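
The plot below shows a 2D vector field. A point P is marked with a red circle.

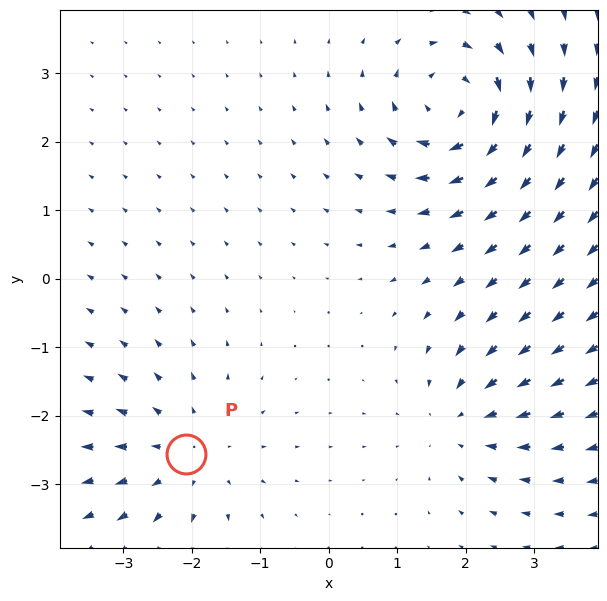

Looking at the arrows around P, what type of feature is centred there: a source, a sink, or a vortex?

source

At P (-2.1, -2.6) the arrows spread outward. Divergence about +3, curl ≈0 — positive divergence with near-zero curl is a source.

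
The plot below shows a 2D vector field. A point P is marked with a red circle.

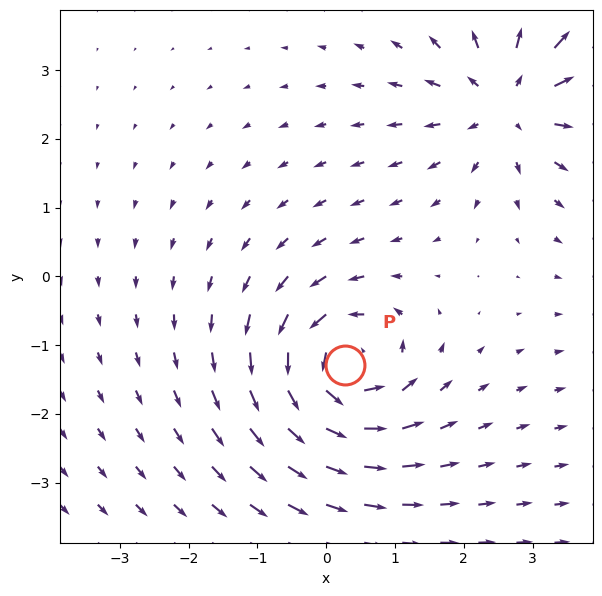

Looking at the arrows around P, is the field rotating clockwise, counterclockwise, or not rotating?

counterclockwise

Near P at (0.3, -1.3) the arrows circulate counterclockwise. The curl (z-component) there is about +5; positive curl means counterclockwise rotation.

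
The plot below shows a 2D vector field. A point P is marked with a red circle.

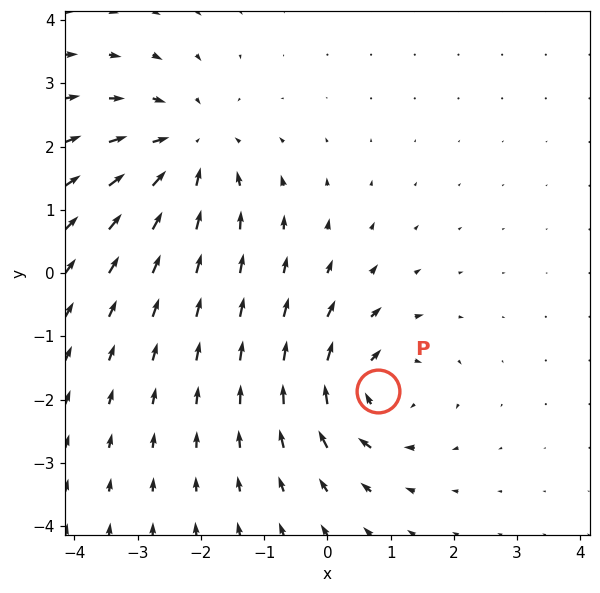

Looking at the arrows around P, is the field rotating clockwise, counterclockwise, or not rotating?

Near P at (0.8, -1.9) the arrows circulate clockwise. The curl (z-component) there is about -5; negative curl means clockwise rotation.

clockwise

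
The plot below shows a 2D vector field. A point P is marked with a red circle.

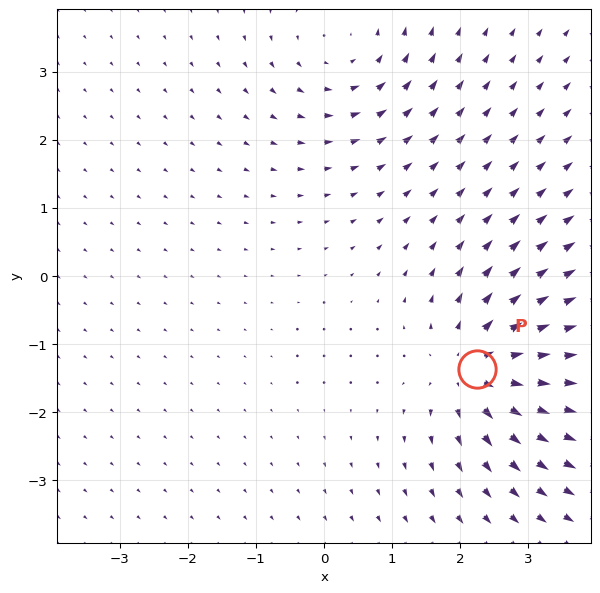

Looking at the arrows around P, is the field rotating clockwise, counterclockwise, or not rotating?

Near P at (2.2, -1.4) the arrows show no circulation. The curl there is ≈0.

not rotating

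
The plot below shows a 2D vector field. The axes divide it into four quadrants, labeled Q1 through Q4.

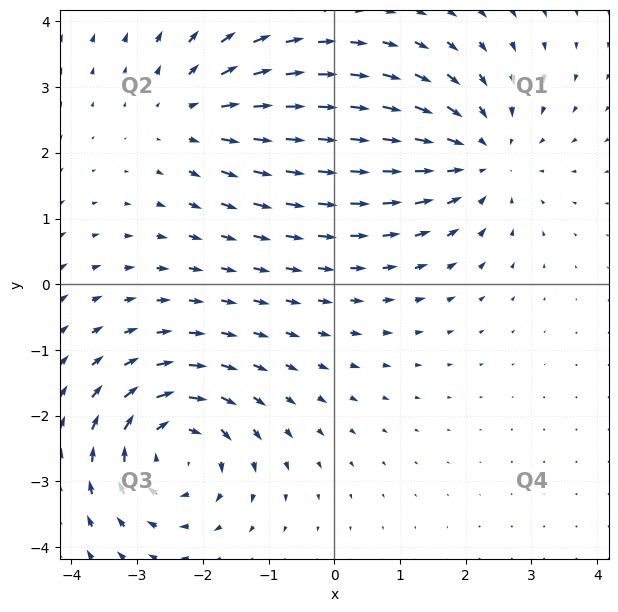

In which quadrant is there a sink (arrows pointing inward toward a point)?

The sink sits at approximately (2.2, 1.9), which lies in quadrant Q1. The divergence there is about -4, negative as expected for a sink.

Q1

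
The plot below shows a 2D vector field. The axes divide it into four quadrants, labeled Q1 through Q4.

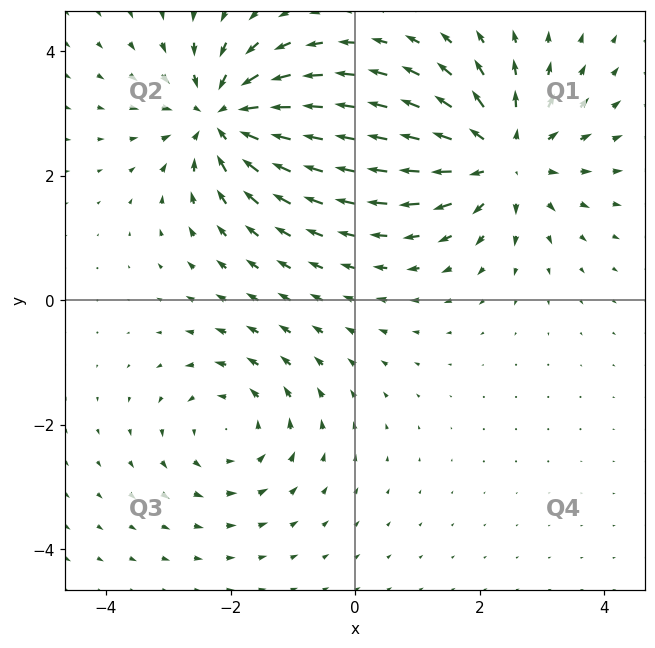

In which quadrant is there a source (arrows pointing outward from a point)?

The source sits at approximately (2.4, 2.3), which lies in quadrant Q1. The divergence there is about +5, positive as expected for a source.

Q1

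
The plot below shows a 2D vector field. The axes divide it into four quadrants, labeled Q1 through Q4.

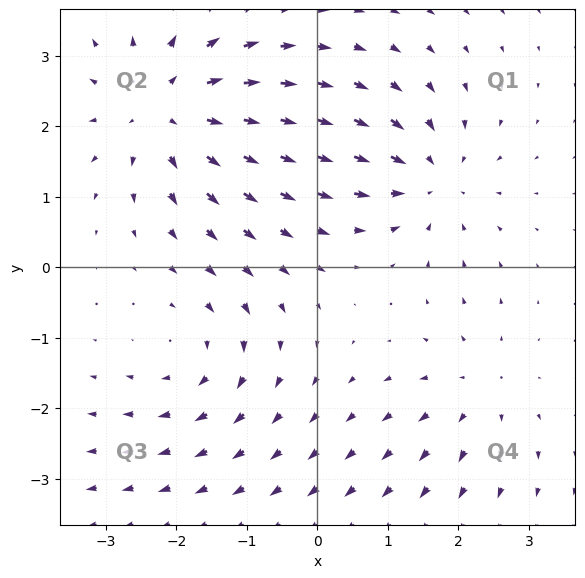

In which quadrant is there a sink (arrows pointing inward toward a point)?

The sink sits at approximately (1.6, 1.3), which lies in quadrant Q1. The divergence there is about -4, negative as expected for a sink.

Q1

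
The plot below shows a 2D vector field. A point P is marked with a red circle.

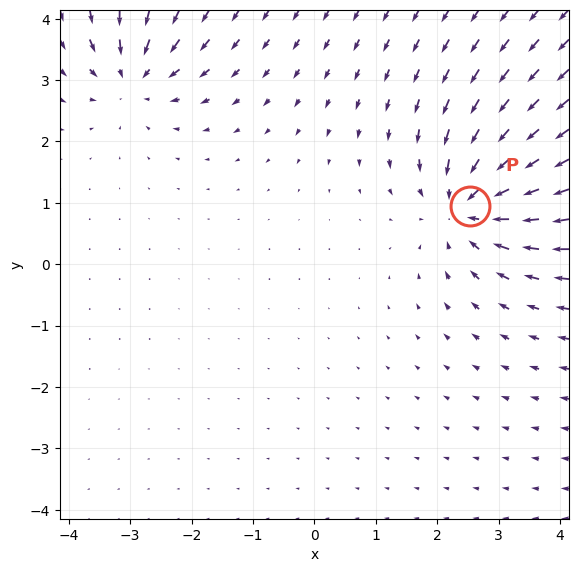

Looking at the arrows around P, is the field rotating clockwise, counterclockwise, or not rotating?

not rotating

Near P at (2.5, 1.0) the arrows show no circulation. The curl there is ≈0.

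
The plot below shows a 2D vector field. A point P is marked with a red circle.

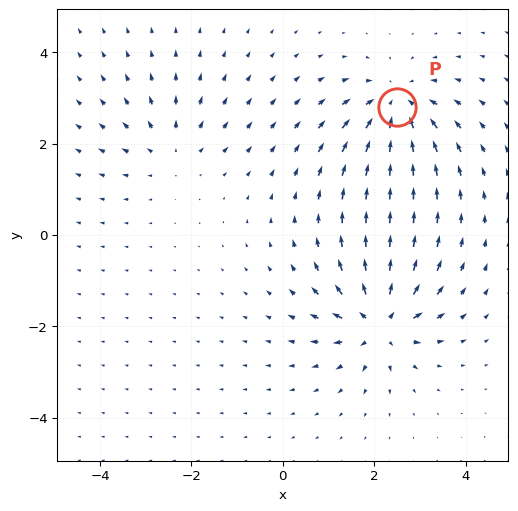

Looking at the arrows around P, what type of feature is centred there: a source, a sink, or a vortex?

sink

At P (2.5, 2.8) the arrows converge inward. Divergence about -5, curl ≈0 — negative divergence with near-zero curl is a sink.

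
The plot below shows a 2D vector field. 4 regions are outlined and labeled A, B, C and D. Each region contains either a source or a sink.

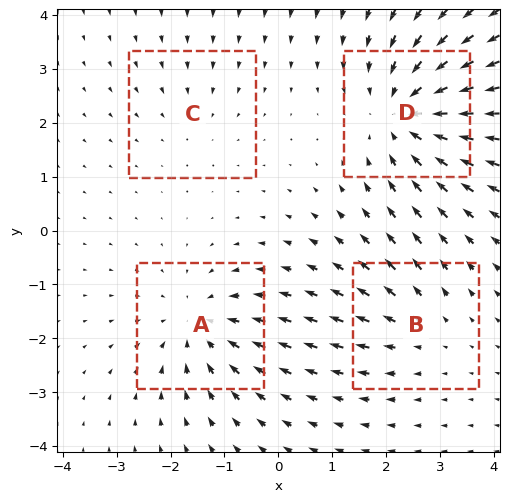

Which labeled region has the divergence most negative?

D

Divergence at each region's feature centre — A: about -4, B: about +3, C: about -2, D: about -6. Region D is most negative.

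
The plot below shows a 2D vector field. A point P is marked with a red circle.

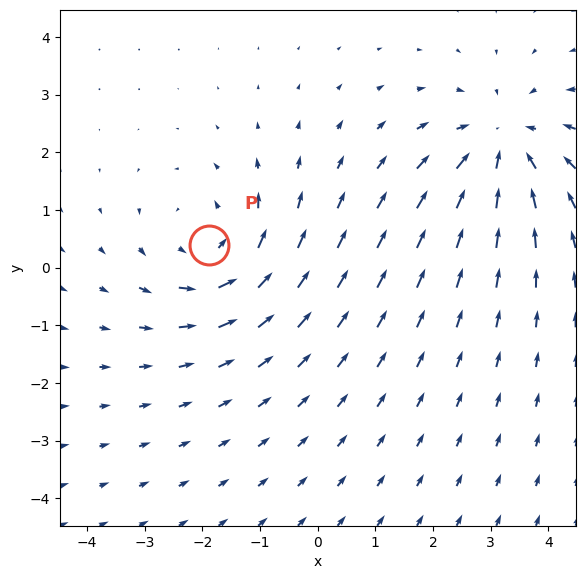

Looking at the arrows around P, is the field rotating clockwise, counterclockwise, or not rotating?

Near P at (-1.9, 0.4) the arrows circulate counterclockwise. The curl (z-component) there is about +3; positive curl means counterclockwise rotation.

counterclockwise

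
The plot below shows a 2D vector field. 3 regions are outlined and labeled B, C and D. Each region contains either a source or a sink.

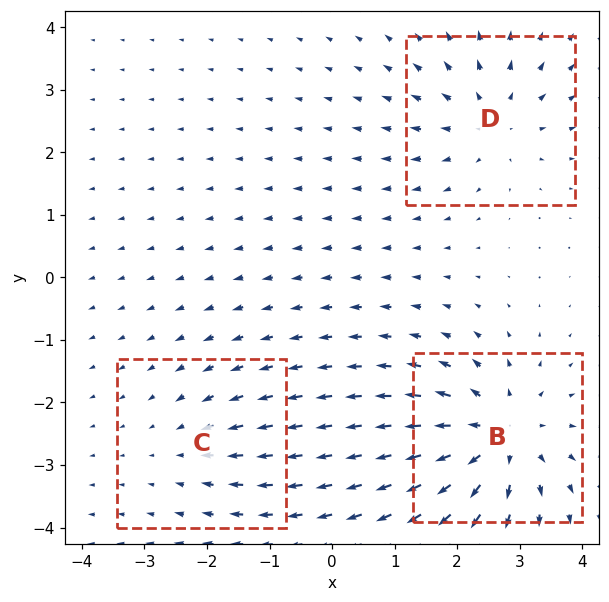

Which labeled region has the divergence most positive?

B

Divergence at each region's feature centre — B: about +5, C: about -2, D: about +4. Region B is most positive.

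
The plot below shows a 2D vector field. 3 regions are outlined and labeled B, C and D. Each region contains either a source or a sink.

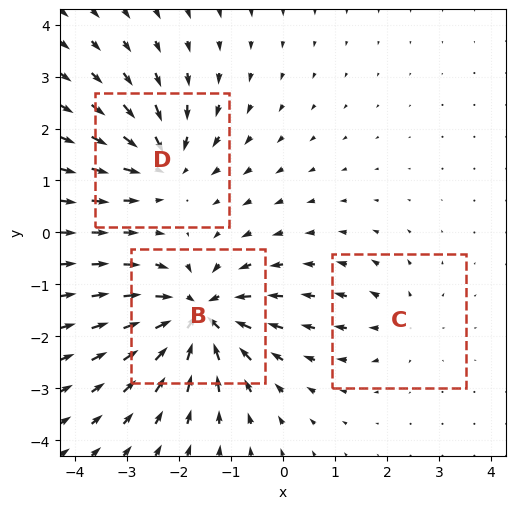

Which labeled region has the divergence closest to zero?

Divergence at each region's feature centre — B: about -6, C: about +2, D: about -4. Region C is closest to zero.

C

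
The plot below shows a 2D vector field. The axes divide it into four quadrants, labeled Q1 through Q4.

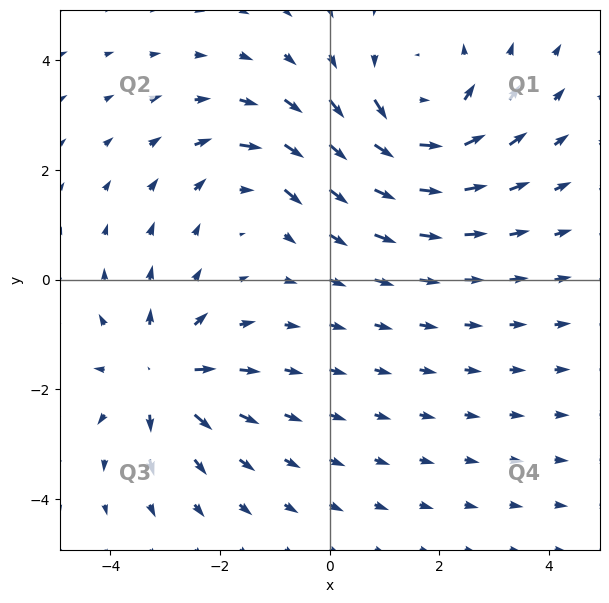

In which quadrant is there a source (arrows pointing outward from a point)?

Q3

The source sits at approximately (-3.1, -1.8), which lies in quadrant Q3. The divergence there is about +4, positive as expected for a source.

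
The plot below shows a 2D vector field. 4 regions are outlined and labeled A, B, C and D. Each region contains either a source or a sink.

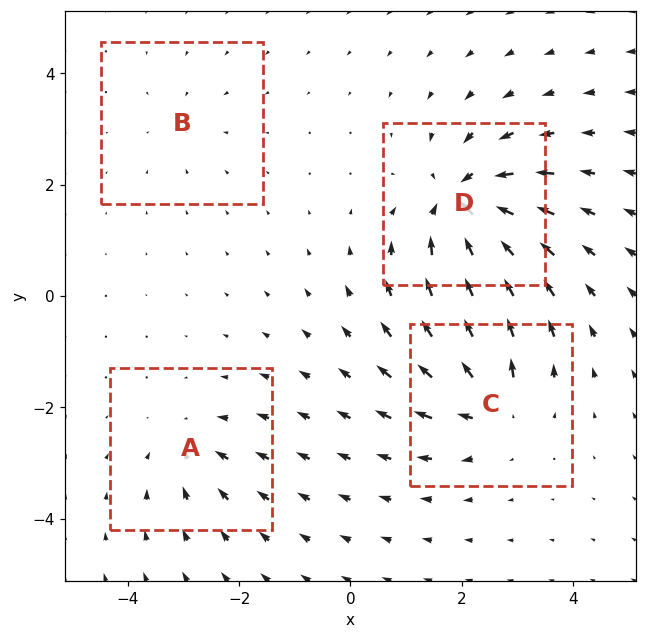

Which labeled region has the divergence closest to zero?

B

Divergence at each region's feature centre — A: about -4, B: about -2, C: about +6, D: about -8. Region B is closest to zero.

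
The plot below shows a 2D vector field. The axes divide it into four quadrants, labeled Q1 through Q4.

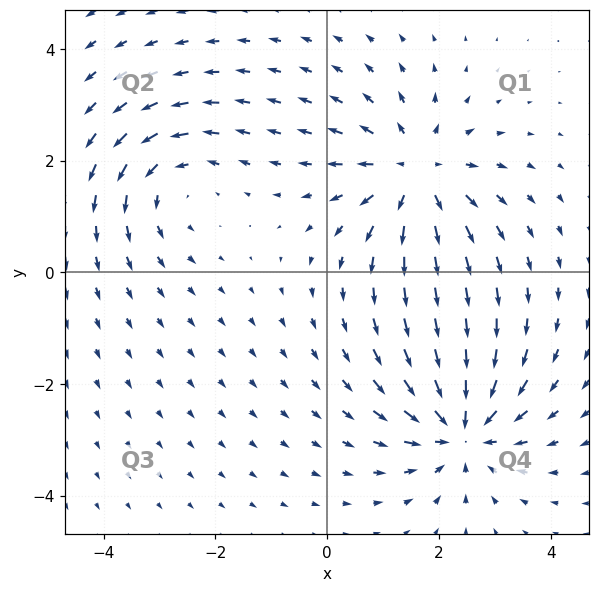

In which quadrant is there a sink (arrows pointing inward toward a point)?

The sink sits at approximately (2.4, -2.8), which lies in quadrant Q4. The divergence there is about -4, negative as expected for a sink.

Q4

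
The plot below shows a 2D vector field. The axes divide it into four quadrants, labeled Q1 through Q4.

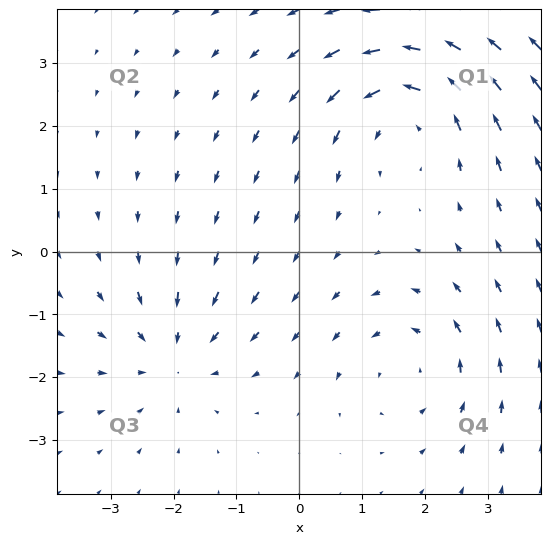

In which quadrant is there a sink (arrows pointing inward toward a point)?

The sink sits at approximately (-2.0, -1.6), which lies in quadrant Q3. The divergence there is about -3, negative as expected for a sink.

Q3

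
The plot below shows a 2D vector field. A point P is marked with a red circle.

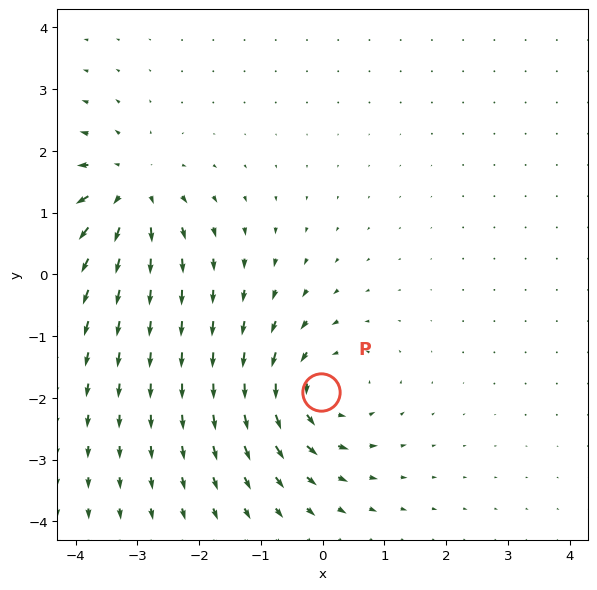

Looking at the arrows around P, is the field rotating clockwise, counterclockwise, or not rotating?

Near P at (-0.0, -1.9) the arrows circulate counterclockwise. The curl (z-component) there is about +5; positive curl means counterclockwise rotation.

counterclockwise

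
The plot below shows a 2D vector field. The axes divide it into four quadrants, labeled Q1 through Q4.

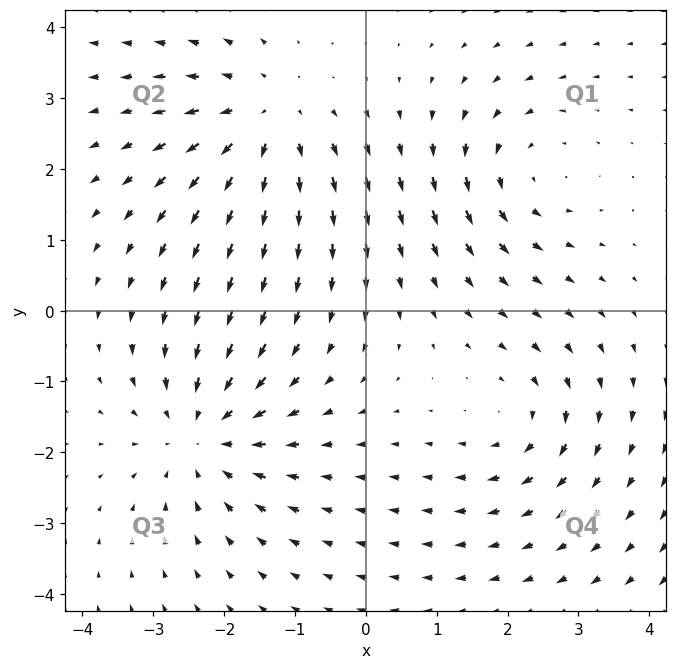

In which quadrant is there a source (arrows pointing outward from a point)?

The source sits at approximately (-1.4, 2.7), which lies in quadrant Q2. The divergence there is about +4, positive as expected for a source.

Q2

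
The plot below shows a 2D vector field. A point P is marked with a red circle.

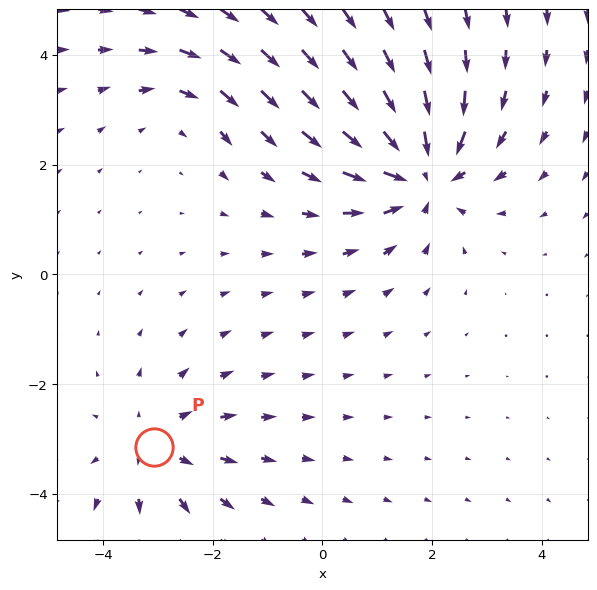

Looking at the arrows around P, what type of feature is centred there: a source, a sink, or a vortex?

source

At P (-3.1, -3.2) the arrows spread outward. Divergence about +3, curl ≈0 — positive divergence with near-zero curl is a source.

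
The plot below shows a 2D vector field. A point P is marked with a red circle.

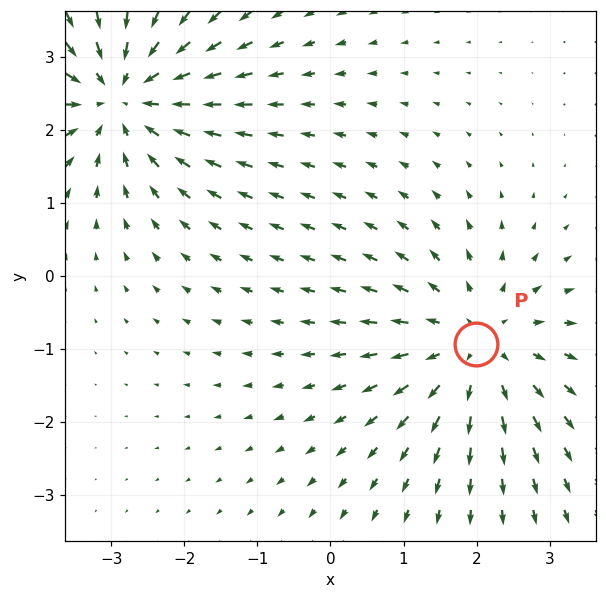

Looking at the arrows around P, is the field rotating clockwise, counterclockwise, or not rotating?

Near P at (2.0, -0.9) the arrows show no circulation. The curl there is ≈0.

not rotating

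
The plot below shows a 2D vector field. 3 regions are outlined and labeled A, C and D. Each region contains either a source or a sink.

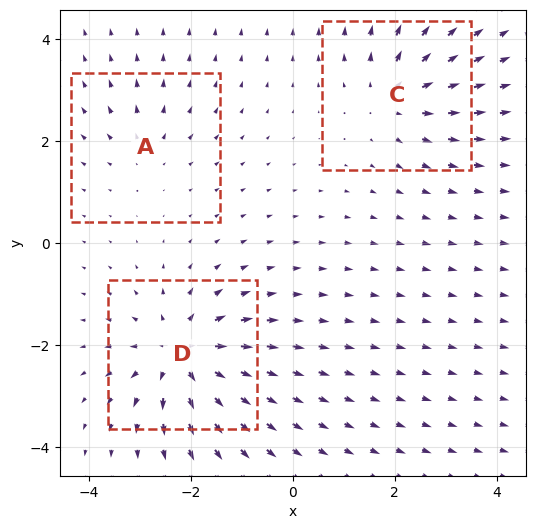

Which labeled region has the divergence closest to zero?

Divergence at each region's feature centre — A: about +2, C: about +4, D: about +5. Region A is closest to zero.

A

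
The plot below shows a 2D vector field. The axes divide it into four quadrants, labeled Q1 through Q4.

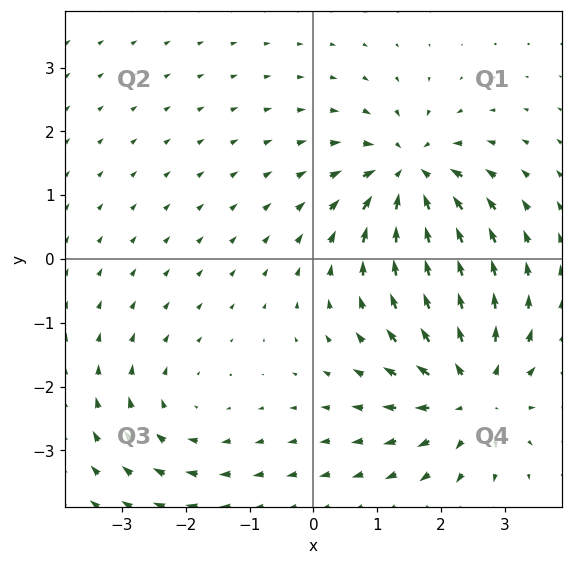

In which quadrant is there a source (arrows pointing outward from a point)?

Q4

The source sits at approximately (2.5, -2.1), which lies in quadrant Q4. The divergence there is about +5, positive as expected for a source.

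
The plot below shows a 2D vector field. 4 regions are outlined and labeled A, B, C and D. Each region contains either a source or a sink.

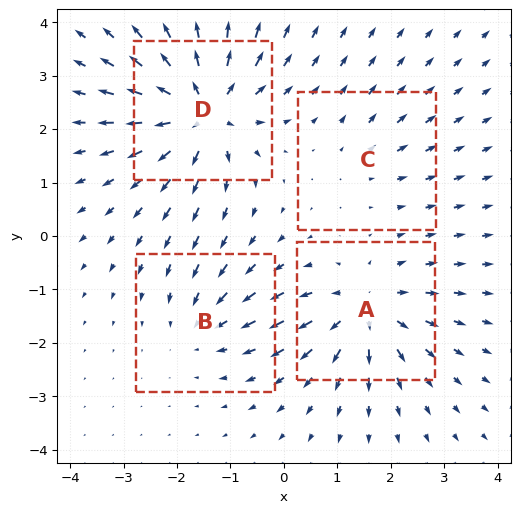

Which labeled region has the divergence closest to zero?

Divergence at each region's feature centre — A: about +6, B: about -4, C: about +2, D: about +8. Region C is closest to zero.

C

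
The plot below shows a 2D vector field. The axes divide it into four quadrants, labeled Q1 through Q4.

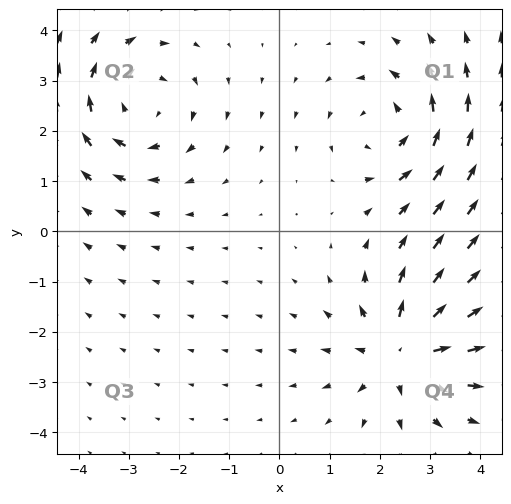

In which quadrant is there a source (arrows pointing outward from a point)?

Q4

The source sits at approximately (2.4, -2.4), which lies in quadrant Q4. The divergence there is about +5, positive as expected for a source.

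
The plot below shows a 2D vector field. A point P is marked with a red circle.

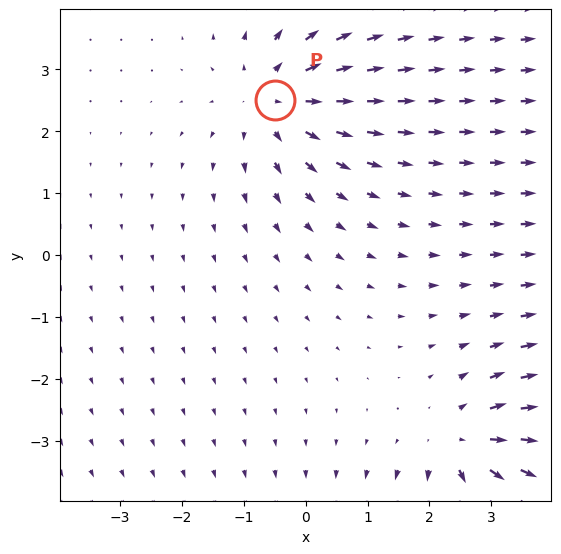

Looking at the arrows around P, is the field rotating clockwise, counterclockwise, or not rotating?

Near P at (-0.5, 2.5) the arrows show no circulation. The curl there is ≈0.

not rotating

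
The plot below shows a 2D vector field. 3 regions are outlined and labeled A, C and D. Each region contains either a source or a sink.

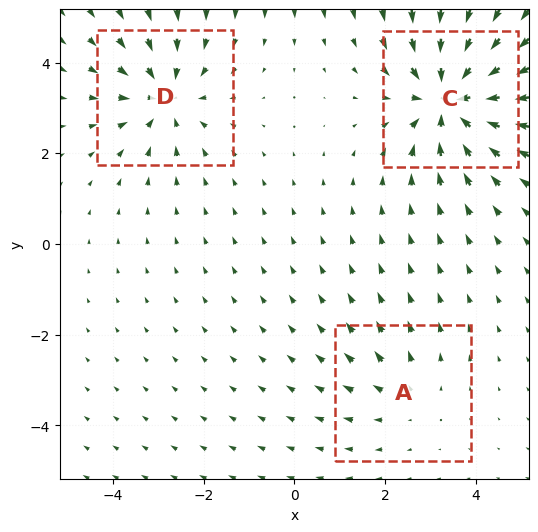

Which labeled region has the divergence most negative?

Divergence at each region's feature centre — A: about +2, C: about -5, D: about -3. Region C is most negative.

C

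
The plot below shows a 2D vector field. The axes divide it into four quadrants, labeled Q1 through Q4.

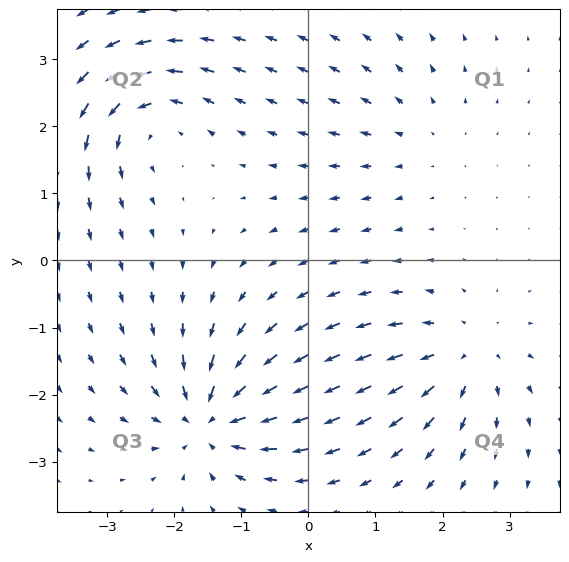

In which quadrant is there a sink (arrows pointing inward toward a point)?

Q3

The sink sits at approximately (-1.5, -2.4), which lies in quadrant Q3. The divergence there is about -6, negative as expected for a sink.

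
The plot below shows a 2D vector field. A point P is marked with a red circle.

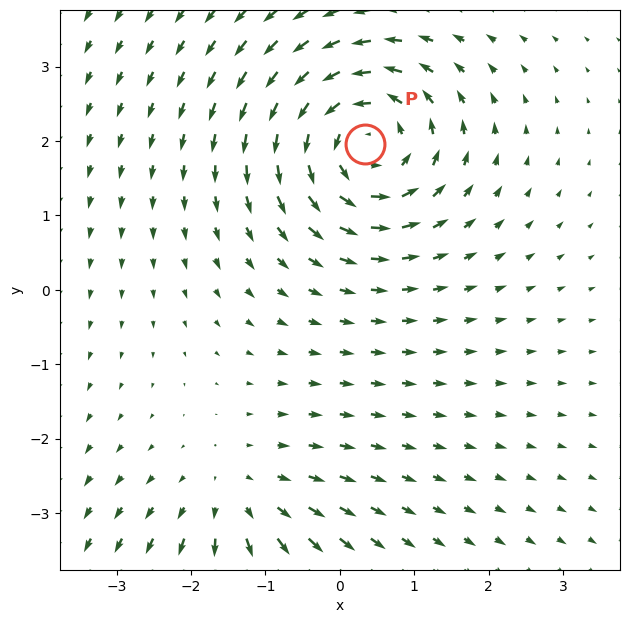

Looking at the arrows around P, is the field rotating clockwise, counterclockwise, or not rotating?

counterclockwise

Near P at (0.3, 2.0) the arrows circulate counterclockwise. The curl (z-component) there is about +6; positive curl means counterclockwise rotation.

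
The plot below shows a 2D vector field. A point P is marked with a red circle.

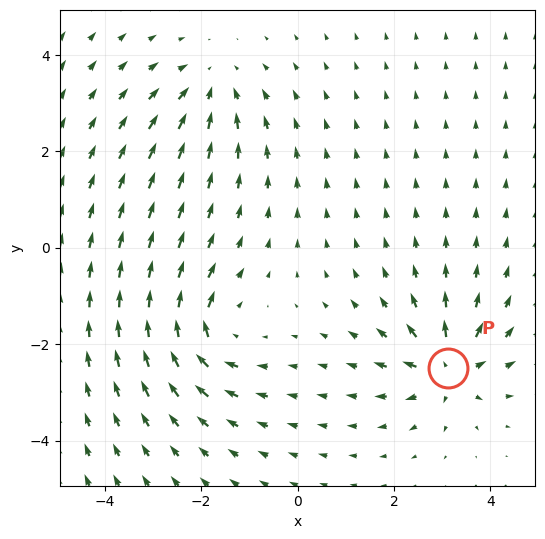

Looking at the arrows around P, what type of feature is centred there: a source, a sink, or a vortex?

At P (3.1, -2.5) the arrows spread outward. Divergence about +5, curl ≈0 — positive divergence with near-zero curl is a source.

source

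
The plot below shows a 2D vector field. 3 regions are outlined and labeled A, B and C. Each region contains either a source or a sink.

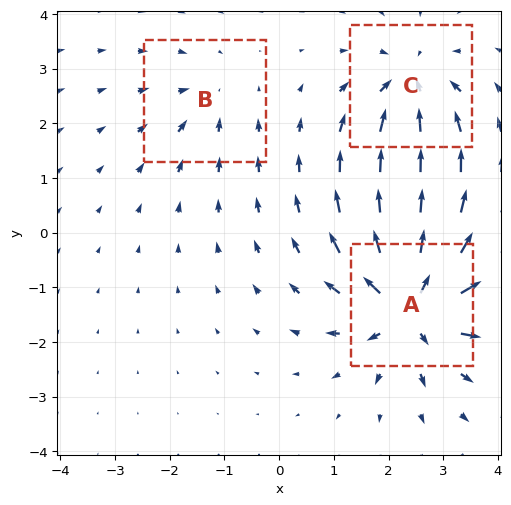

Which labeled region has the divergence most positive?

Divergence at each region's feature centre — A: about +7, B: about -2, C: about -4. Region A is most positive.

A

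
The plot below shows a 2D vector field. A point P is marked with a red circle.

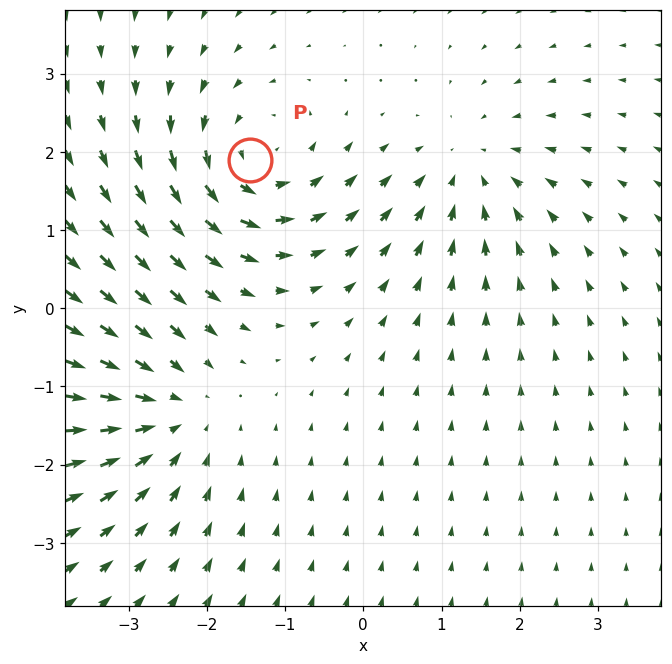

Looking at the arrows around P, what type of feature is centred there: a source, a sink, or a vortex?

At P (-1.4, 1.9) the arrows circulate counterclockwise. Divergence ≈0, curl about +5 — near-zero divergence with nonzero curl is a vortex.

vortex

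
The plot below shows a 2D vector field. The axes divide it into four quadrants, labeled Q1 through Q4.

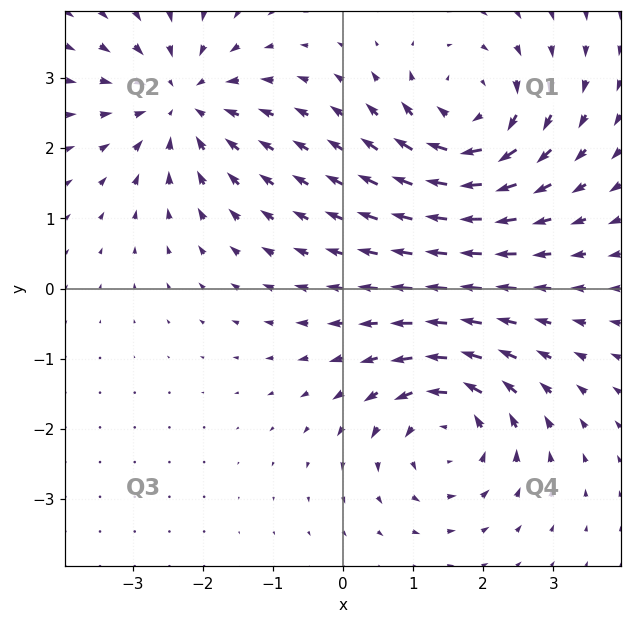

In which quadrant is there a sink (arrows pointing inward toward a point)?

Q2

The sink sits at approximately (-2.3, 2.7), which lies in quadrant Q2. The divergence there is about -4, negative as expected for a sink.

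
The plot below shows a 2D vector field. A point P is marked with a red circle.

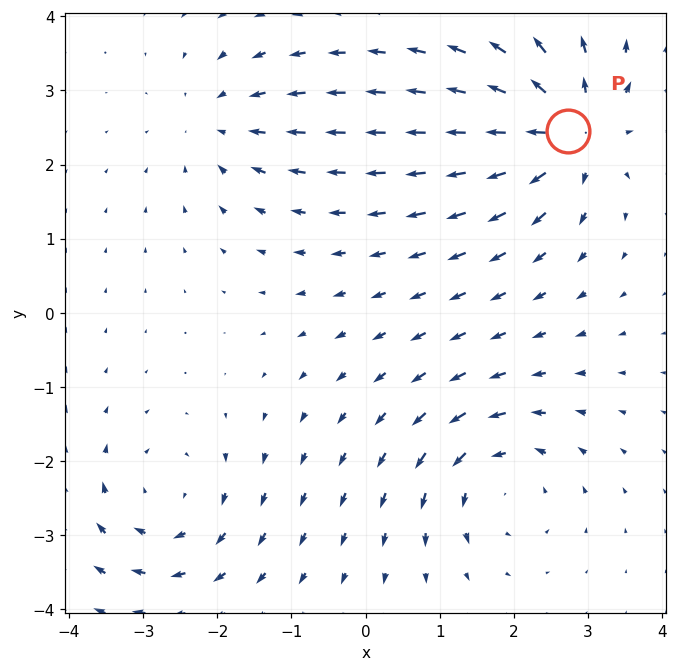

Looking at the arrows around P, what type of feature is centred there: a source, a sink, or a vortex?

At P (2.7, 2.5) the arrows spread outward. Divergence about +7, curl ≈0 — positive divergence with near-zero curl is a source.

source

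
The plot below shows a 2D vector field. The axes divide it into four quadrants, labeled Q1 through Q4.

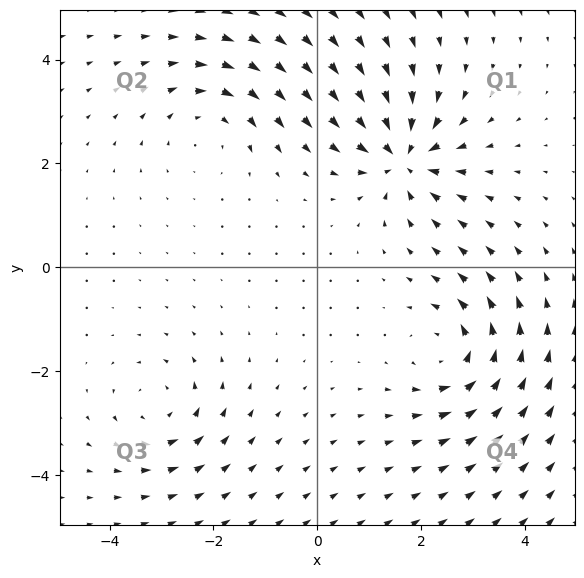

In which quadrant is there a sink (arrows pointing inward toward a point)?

The sink sits at approximately (1.7, 2.1), which lies in quadrant Q1. The divergence there is about -7, negative as expected for a sink.

Q1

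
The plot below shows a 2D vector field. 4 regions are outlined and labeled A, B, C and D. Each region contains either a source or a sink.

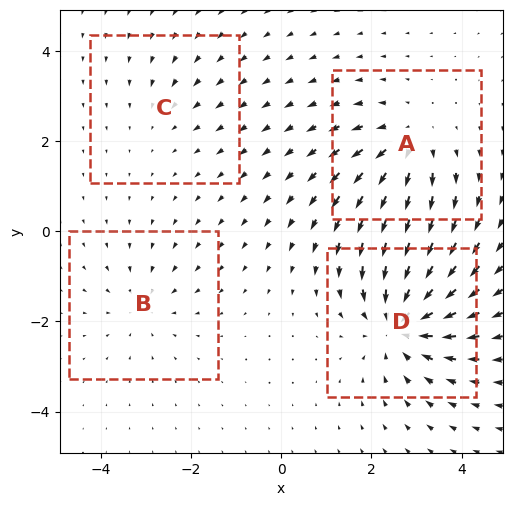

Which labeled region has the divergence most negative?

Divergence at each region's feature centre — A: about +5, B: about -3, C: about -2, D: about -7. Region D is most negative.

D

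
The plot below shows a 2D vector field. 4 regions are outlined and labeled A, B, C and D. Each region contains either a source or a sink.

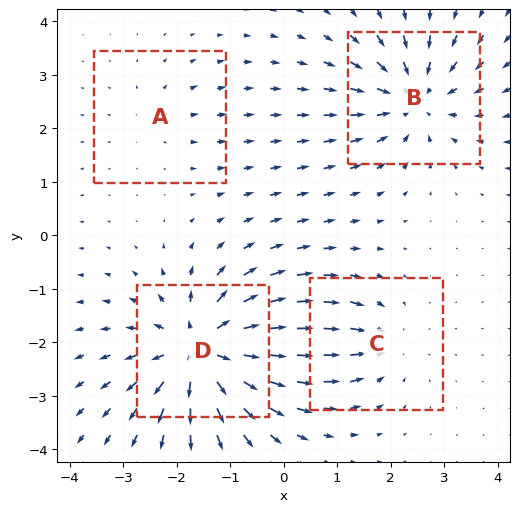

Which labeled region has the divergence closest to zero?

Divergence at each region's feature centre — A: about +2, B: about -5, C: about -4, D: about +8. Region A is closest to zero.

A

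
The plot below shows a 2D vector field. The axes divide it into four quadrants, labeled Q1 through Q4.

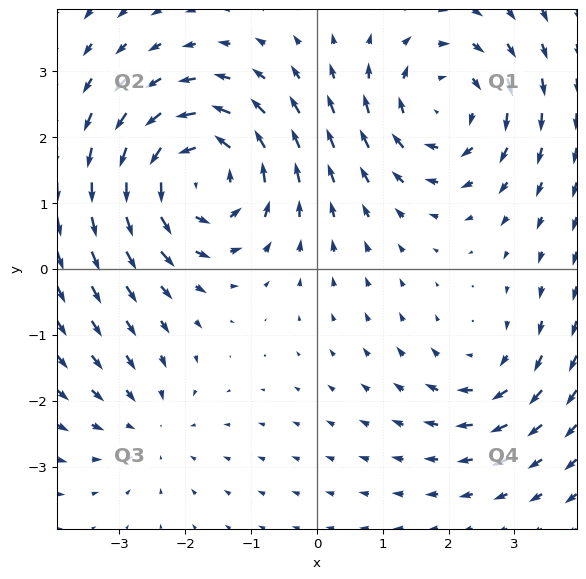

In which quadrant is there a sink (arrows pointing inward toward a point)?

Q3

The sink sits at approximately (-2.6, -2.4), which lies in quadrant Q3. The divergence there is about -2, negative as expected for a sink.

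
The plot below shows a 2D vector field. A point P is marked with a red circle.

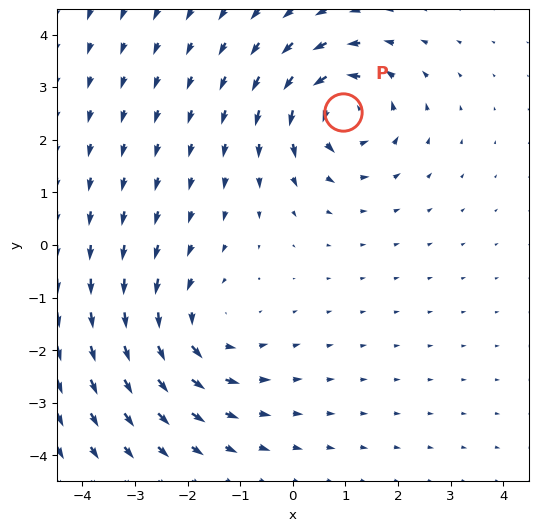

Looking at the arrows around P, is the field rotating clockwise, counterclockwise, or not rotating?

counterclockwise

Near P at (0.9, 2.5) the arrows circulate counterclockwise. The curl (z-component) there is about +5; positive curl means counterclockwise rotation.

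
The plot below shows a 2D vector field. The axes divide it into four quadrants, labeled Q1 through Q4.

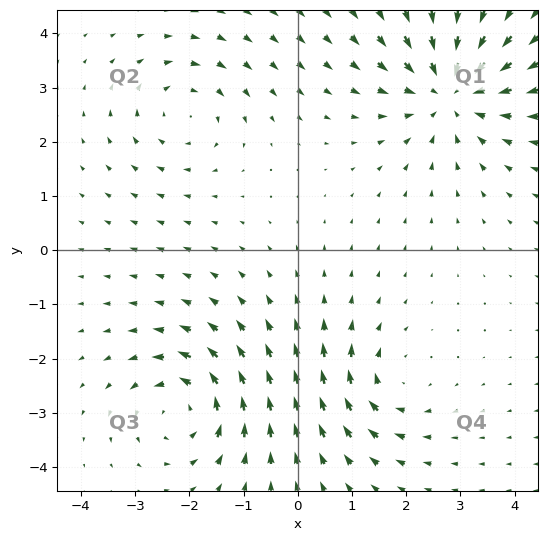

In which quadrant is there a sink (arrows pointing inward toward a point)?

The sink sits at approximately (2.8, 2.9), which lies in quadrant Q1. The divergence there is about -5, negative as expected for a sink.

Q1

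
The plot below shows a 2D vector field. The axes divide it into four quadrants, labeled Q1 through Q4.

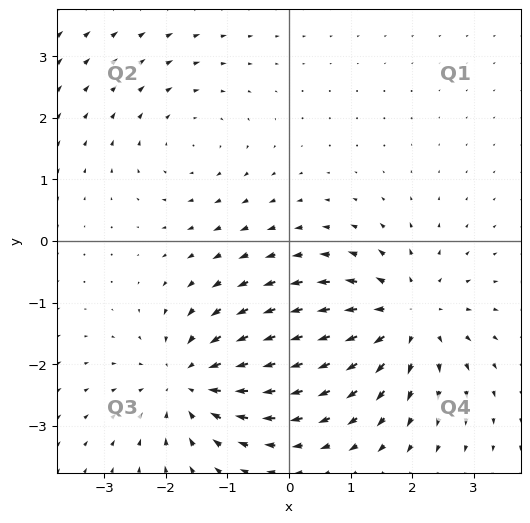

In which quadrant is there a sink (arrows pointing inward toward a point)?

The sink sits at approximately (-1.6, -2.3), which lies in quadrant Q3. The divergence there is about -5, negative as expected for a sink.

Q3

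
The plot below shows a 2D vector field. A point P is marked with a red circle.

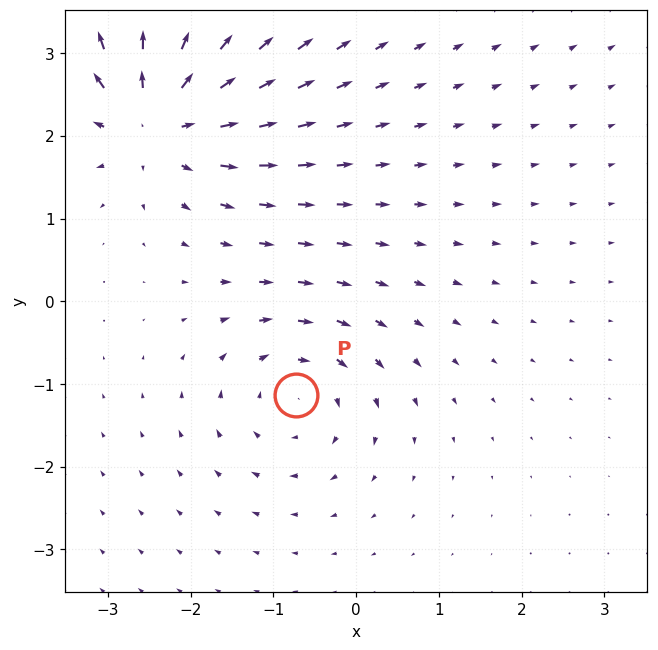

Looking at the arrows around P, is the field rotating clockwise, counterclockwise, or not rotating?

Near P at (-0.7, -1.1) the arrows circulate clockwise. The curl (z-component) there is about -3; negative curl means clockwise rotation.

clockwise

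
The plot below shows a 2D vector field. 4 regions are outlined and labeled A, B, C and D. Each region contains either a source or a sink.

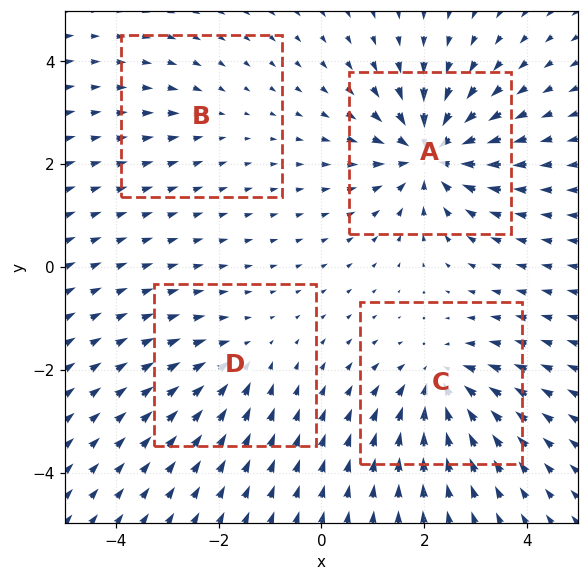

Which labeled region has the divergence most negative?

Divergence at each region's feature centre — A: about -8, B: about -2, C: about -6, D: about -4. Region A is most negative.

A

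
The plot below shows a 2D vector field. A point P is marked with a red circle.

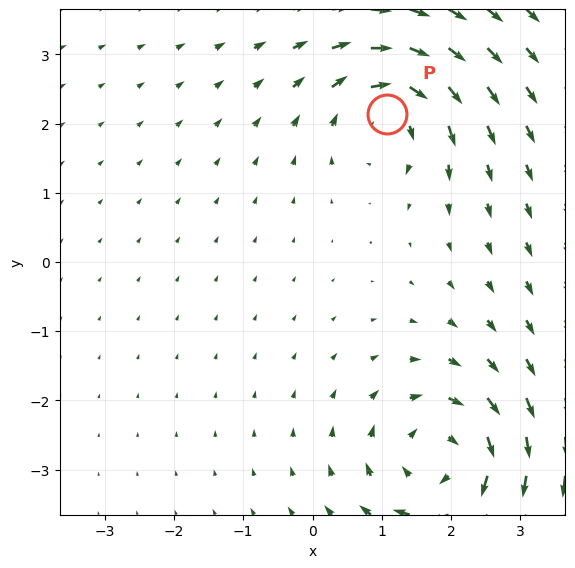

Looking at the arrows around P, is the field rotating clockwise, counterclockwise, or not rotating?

clockwise

Near P at (1.1, 2.1) the arrows circulate clockwise. The curl (z-component) there is about -5; negative curl means clockwise rotation.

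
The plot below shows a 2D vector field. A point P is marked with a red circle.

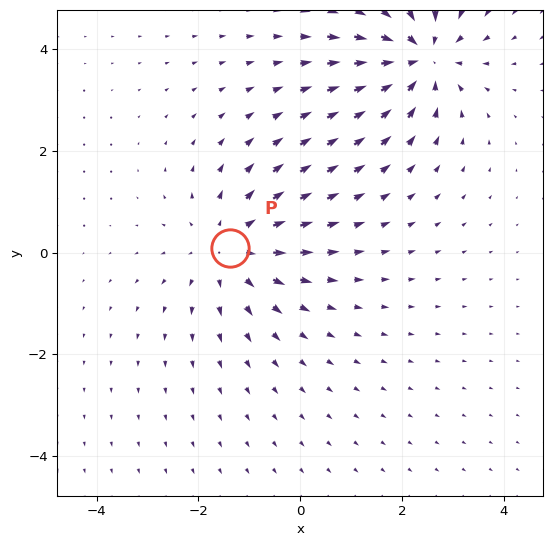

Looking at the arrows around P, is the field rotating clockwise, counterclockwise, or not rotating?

Near P at (-1.4, 0.1) the arrows show no circulation. The curl there is ≈0.

not rotating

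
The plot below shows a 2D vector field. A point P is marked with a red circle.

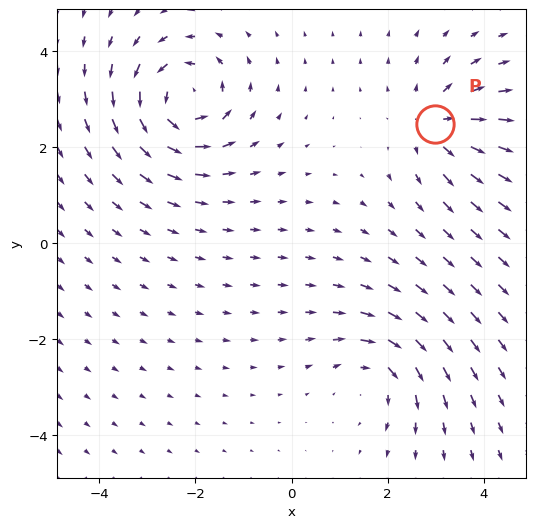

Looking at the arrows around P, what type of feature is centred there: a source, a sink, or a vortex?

At P (3.0, 2.5) the arrows spread outward. Divergence about +4, curl ≈0 — positive divergence with near-zero curl is a source.

source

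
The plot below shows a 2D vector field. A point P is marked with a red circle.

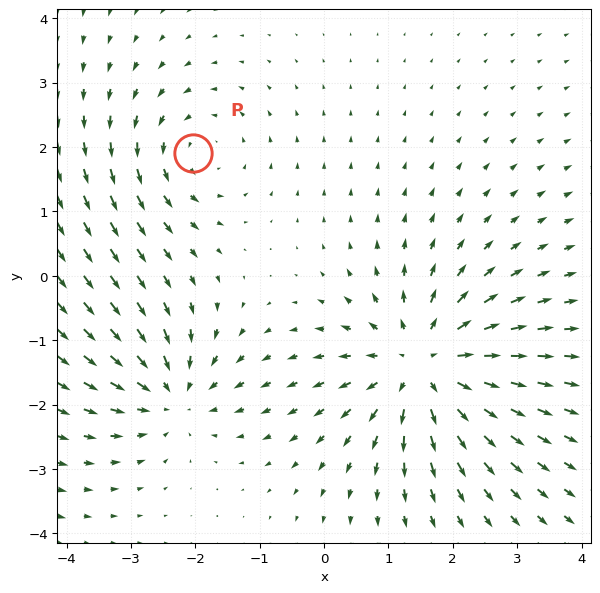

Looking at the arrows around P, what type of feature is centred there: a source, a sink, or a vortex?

At P (-2.0, 1.9) the arrows circulate counterclockwise. Divergence ≈0, curl about +3 — near-zero divergence with nonzero curl is a vortex.

vortex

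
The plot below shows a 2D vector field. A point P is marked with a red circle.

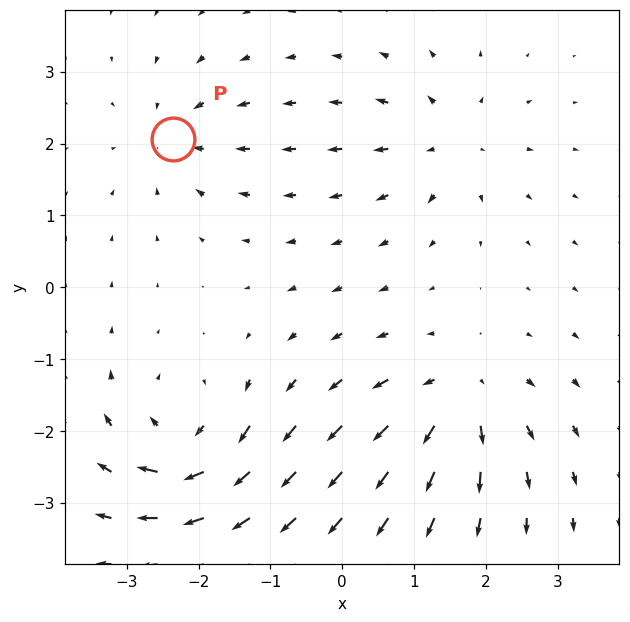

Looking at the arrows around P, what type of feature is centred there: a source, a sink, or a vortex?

At P (-2.3, 2.1) the arrows converge inward. Divergence about -4, curl ≈0 — negative divergence with near-zero curl is a sink.

sink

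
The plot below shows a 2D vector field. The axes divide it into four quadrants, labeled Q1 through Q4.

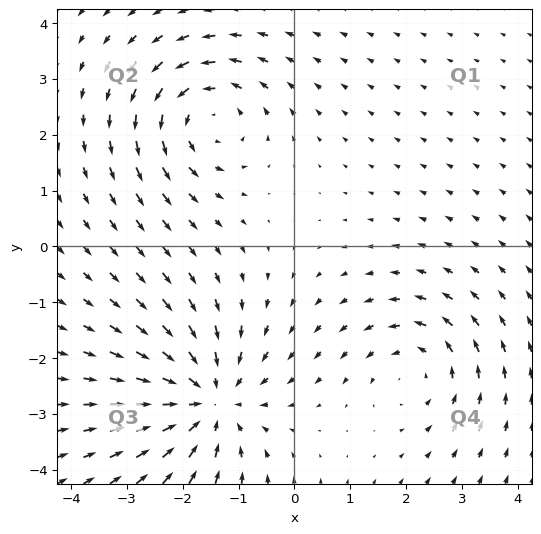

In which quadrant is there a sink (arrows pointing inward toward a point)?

The sink sits at approximately (-1.5, -2.8), which lies in quadrant Q3. The divergence there is about -4, negative as expected for a sink.

Q3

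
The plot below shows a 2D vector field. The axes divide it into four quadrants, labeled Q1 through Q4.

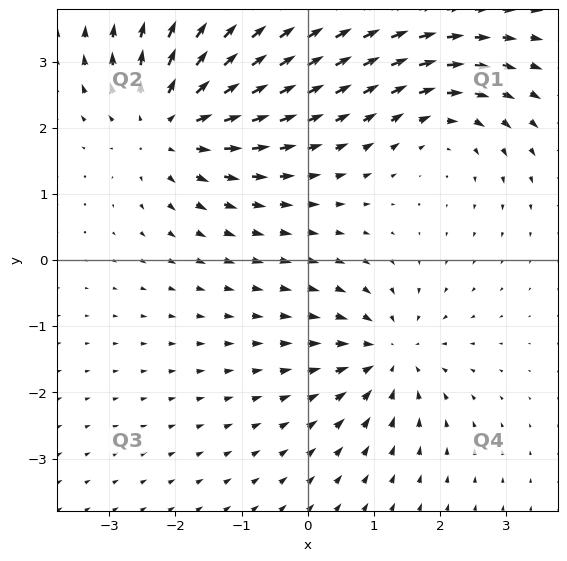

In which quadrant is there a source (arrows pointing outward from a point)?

The source sits at approximately (-2.1, 2.1), which lies in quadrant Q2. The divergence there is about +5, positive as expected for a source.

Q2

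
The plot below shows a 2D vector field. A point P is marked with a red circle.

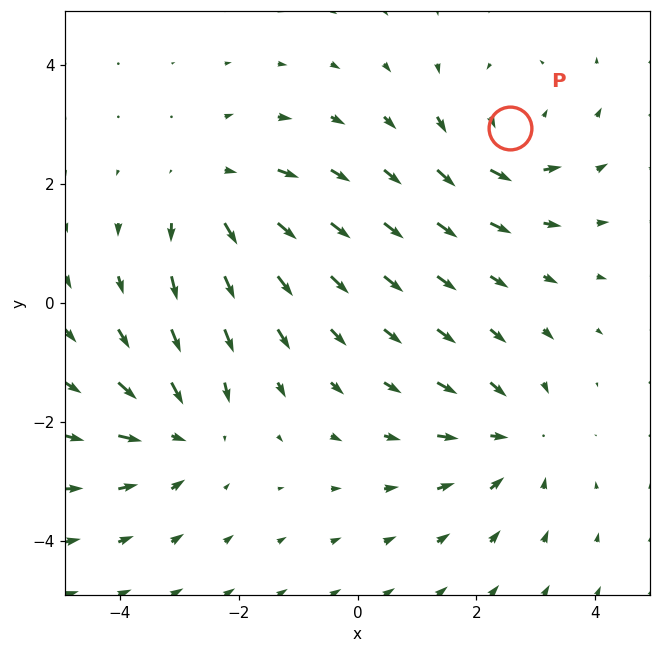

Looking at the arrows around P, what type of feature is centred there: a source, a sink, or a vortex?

At P (2.6, 2.9) the arrows circulate counterclockwise. Divergence ≈0, curl about +4 — near-zero divergence with nonzero curl is a vortex.

vortex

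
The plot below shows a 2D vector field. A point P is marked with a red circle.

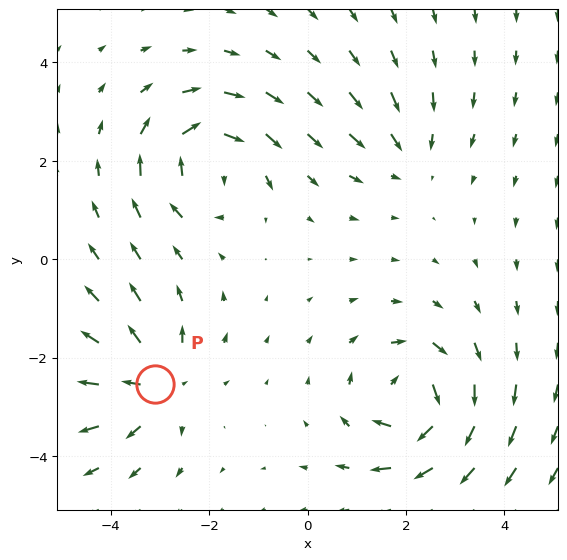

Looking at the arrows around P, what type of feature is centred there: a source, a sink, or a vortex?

At P (-3.1, -2.5) the arrows spread outward. Divergence about +5, curl ≈0 — positive divergence with near-zero curl is a source.

source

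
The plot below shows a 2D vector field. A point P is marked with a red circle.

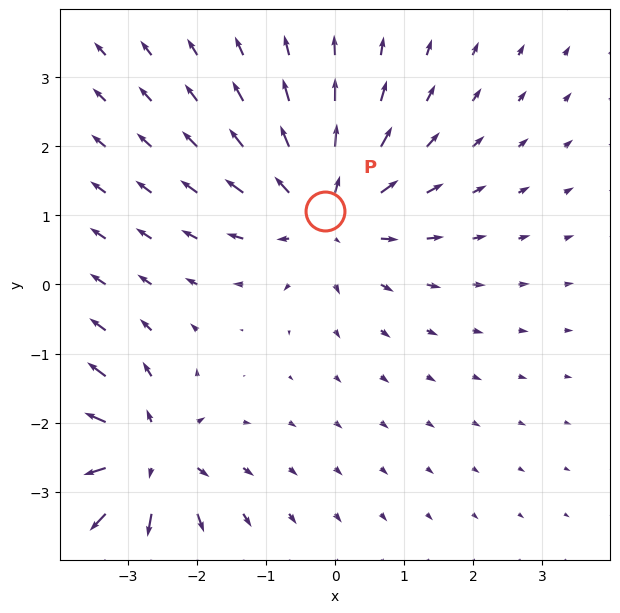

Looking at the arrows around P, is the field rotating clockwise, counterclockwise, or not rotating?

not rotating

Near P at (-0.1, 1.1) the arrows show no circulation. The curl there is ≈0.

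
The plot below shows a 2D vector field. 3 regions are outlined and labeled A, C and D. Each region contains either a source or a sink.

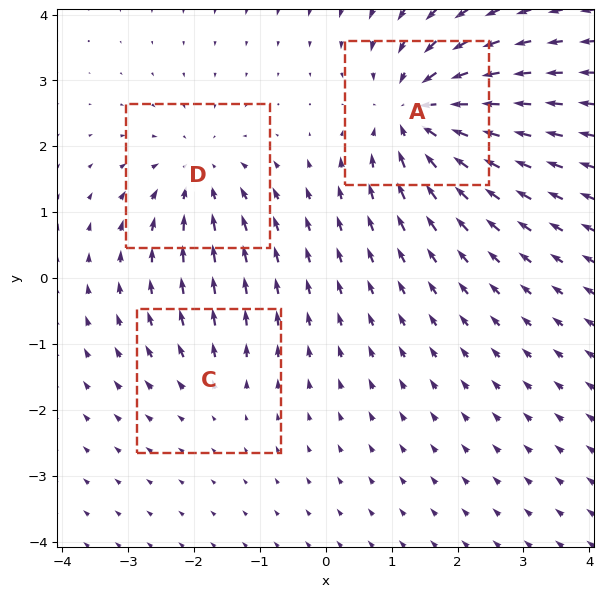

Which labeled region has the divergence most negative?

A

Divergence at each region's feature centre — A: about -6, C: about +2, D: about -4. Region A is most negative.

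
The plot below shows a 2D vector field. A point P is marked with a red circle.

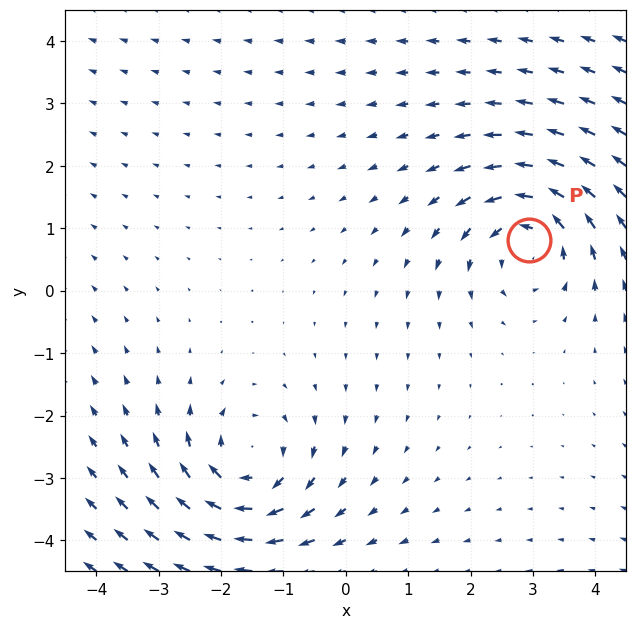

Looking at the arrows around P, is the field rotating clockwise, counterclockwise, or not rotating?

counterclockwise

Near P at (2.9, 0.8) the arrows circulate counterclockwise. The curl (z-component) there is about +4; positive curl means counterclockwise rotation.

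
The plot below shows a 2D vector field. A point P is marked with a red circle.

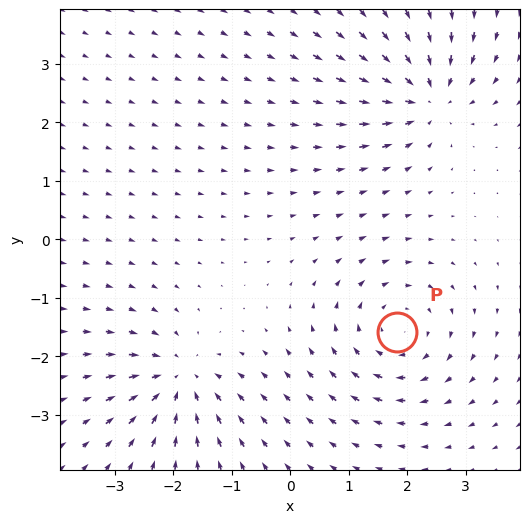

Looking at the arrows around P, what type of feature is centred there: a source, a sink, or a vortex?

At P (1.8, -1.6) the arrows circulate clockwise. Divergence ≈0, curl about -4 — near-zero divergence with nonzero curl is a vortex.

vortex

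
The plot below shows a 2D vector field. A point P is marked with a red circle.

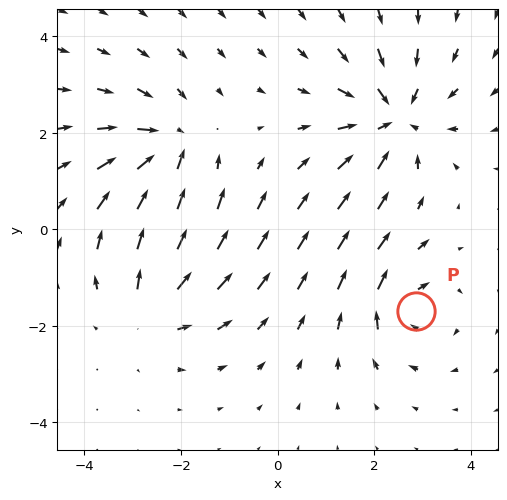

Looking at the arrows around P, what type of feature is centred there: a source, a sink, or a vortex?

At P (2.9, -1.7) the arrows circulate clockwise. Divergence ≈0, curl about -4 — near-zero divergence with nonzero curl is a vortex.

vortex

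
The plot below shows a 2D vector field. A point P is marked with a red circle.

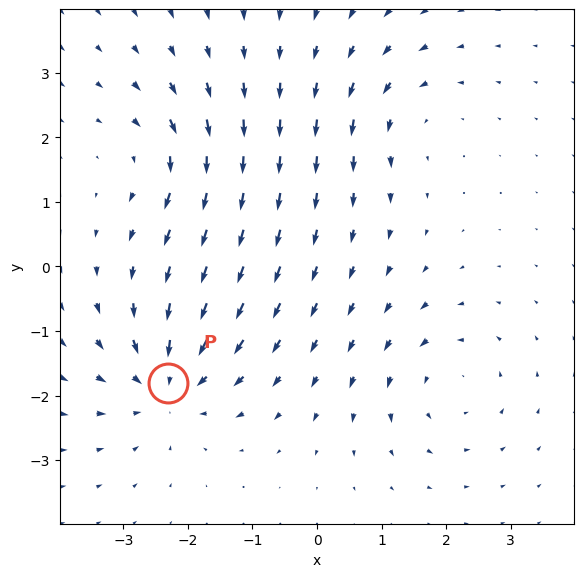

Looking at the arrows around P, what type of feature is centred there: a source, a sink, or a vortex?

At P (-2.3, -1.8) the arrows converge inward. Divergence about -5, curl ≈0 — negative divergence with near-zero curl is a sink.

sink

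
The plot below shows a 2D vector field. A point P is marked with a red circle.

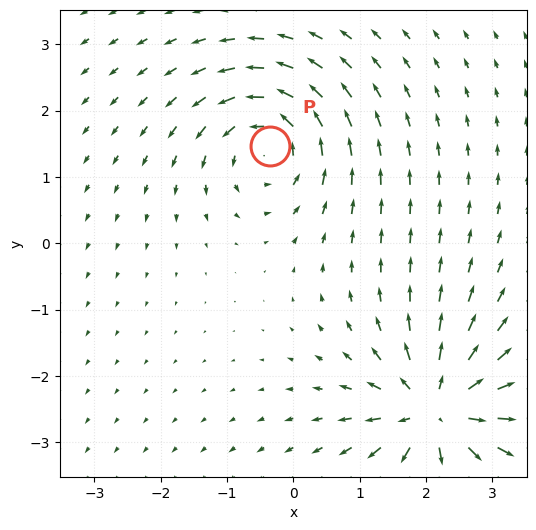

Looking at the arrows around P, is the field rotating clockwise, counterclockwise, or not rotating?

counterclockwise

Near P at (-0.3, 1.5) the arrows circulate counterclockwise. The curl (z-component) there is about +5; positive curl means counterclockwise rotation.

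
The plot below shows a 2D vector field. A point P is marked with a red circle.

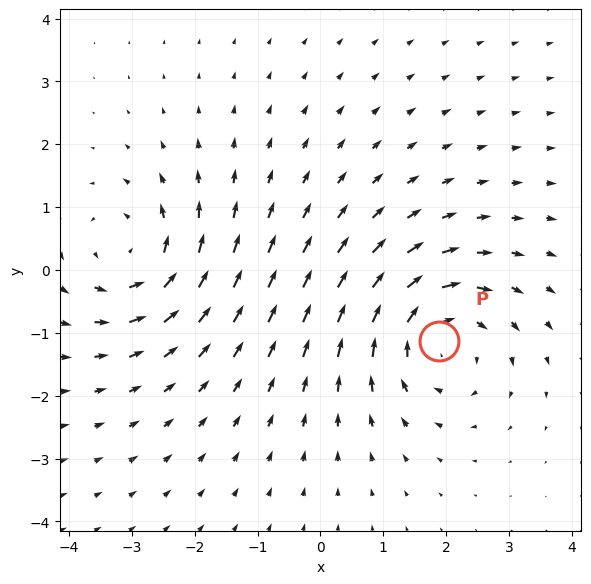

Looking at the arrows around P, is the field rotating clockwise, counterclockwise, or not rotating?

clockwise

Near P at (1.9, -1.1) the arrows circulate clockwise. The curl (z-component) there is about -4; negative curl means clockwise rotation.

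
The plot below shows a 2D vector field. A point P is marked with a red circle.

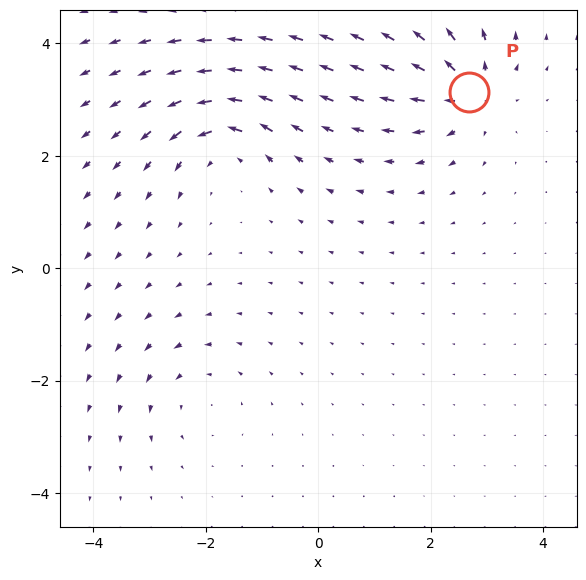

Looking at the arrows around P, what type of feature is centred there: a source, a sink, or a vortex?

source

At P (2.7, 3.1) the arrows spread outward. Divergence about +5, curl ≈0 — positive divergence with near-zero curl is a source.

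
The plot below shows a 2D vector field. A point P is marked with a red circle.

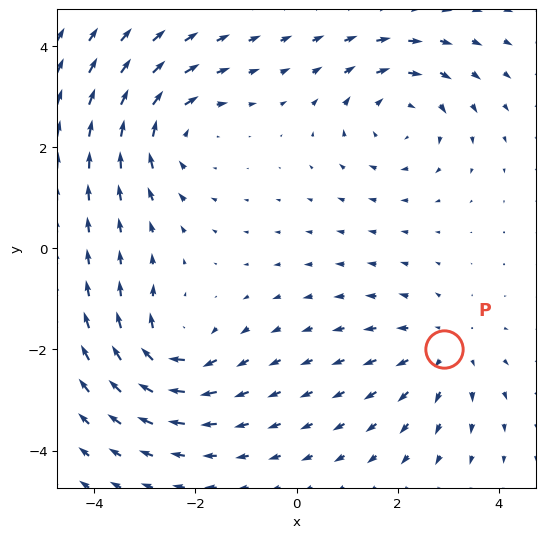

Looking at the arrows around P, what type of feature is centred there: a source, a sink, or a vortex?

source

At P (2.9, -2.0) the arrows spread outward. Divergence about +3, curl ≈0 — positive divergence with near-zero curl is a source.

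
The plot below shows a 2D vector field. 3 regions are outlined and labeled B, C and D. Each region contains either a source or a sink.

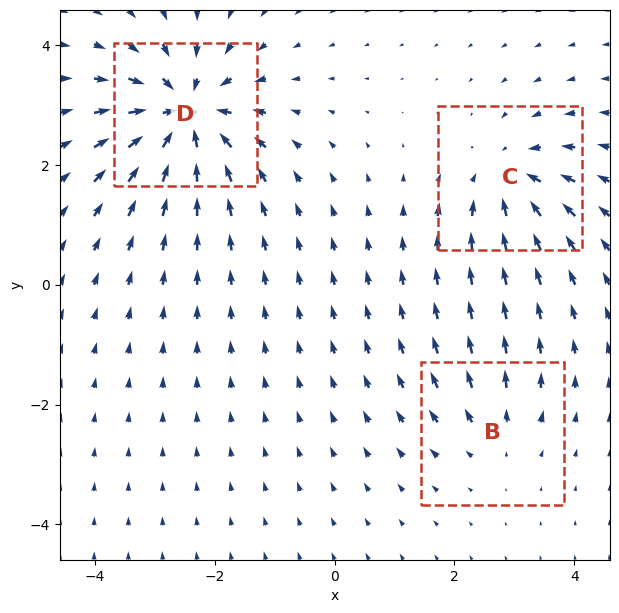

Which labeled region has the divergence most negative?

D

Divergence at each region's feature centre — B: about +2, C: about -4, D: about -7. Region D is most negative.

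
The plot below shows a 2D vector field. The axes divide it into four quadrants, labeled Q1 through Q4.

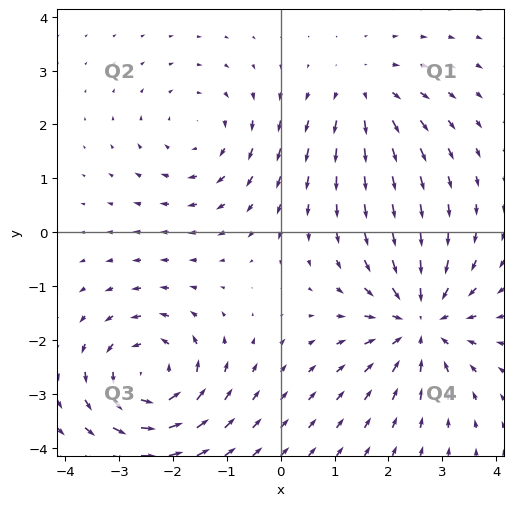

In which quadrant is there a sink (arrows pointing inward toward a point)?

The sink sits at approximately (2.6, -1.7), which lies in quadrant Q4. The divergence there is about -4, negative as expected for a sink.

Q4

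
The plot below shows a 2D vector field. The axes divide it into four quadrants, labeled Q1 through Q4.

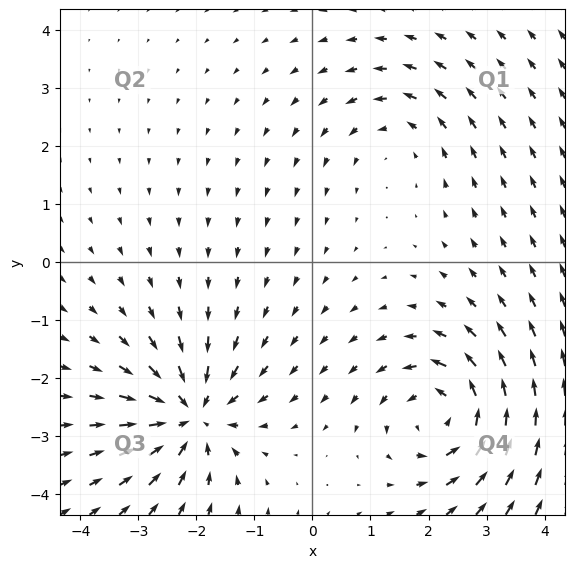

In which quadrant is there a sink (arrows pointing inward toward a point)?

Q3

The sink sits at approximately (-2.1, -2.6), which lies in quadrant Q3. The divergence there is about -6, negative as expected for a sink.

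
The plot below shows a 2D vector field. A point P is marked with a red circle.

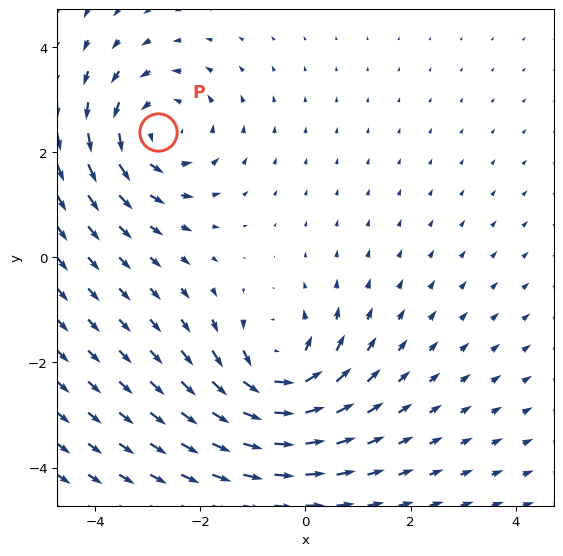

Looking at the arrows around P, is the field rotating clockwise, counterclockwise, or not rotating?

counterclockwise

Near P at (-2.8, 2.4) the arrows circulate counterclockwise. The curl (z-component) there is about +3; positive curl means counterclockwise rotation.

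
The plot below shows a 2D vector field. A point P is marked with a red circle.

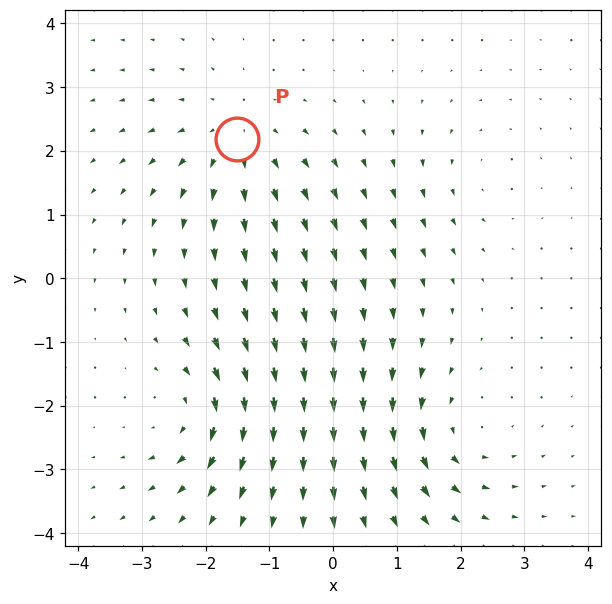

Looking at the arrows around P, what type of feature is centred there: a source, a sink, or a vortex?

source

At P (-1.5, 2.2) the arrows spread outward. Divergence about +4, curl ≈0 — positive divergence with near-zero curl is a source.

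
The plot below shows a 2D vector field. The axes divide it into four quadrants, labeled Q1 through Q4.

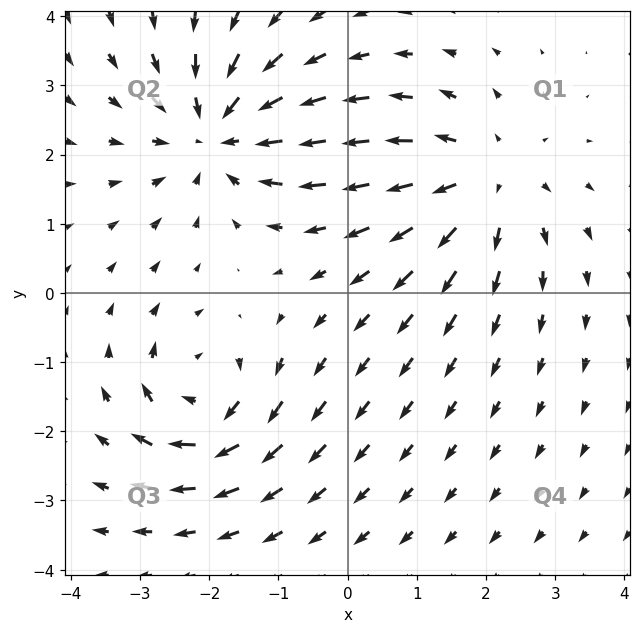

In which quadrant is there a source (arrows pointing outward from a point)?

Q1

The source sits at approximately (2.0, 1.6), which lies in quadrant Q1. The divergence there is about +4, positive as expected for a source.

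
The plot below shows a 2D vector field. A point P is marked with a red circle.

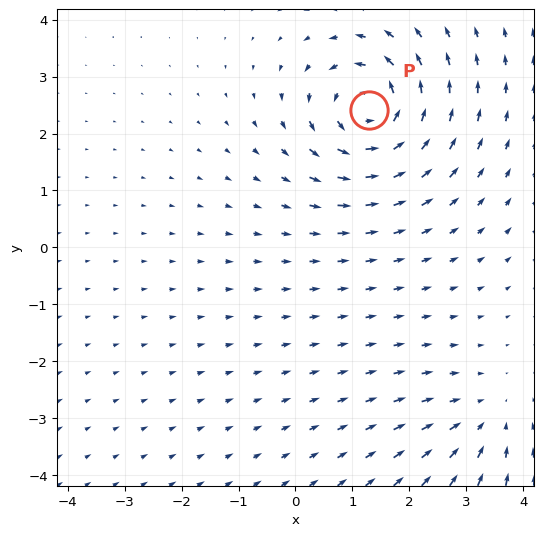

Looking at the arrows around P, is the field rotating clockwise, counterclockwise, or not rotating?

Near P at (1.3, 2.4) the arrows circulate counterclockwise. The curl (z-component) there is about +6; positive curl means counterclockwise rotation.

counterclockwise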